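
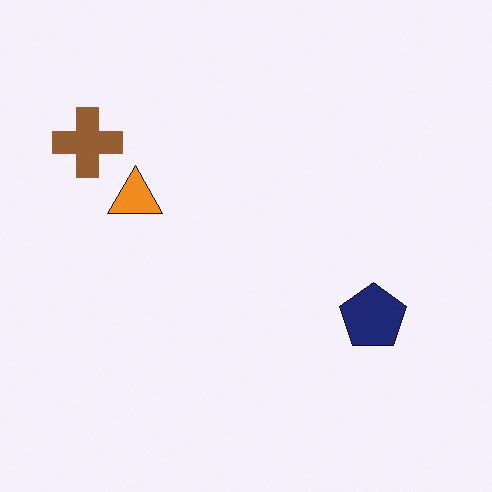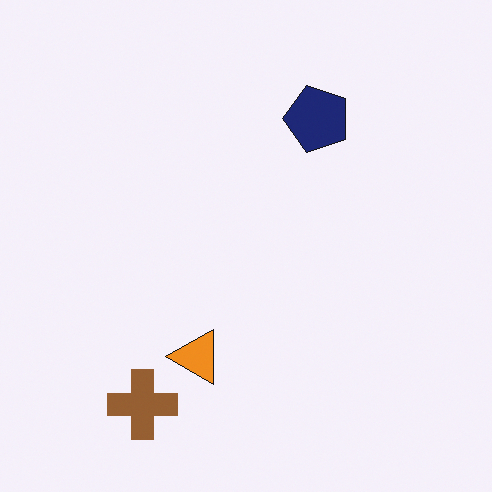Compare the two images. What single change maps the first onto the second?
The image was rotated 90° counter-clockwise.

The brown cross sits in the top-left of the first image and the bottom-left of the second — consistent with a whole-image 90° counter-clockwise rotation.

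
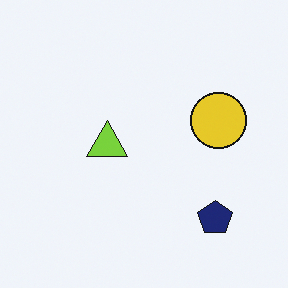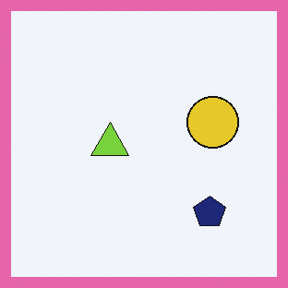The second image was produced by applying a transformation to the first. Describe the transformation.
The second image is the first framed with a pink border.

A solid pink frame runs around the edge of the second image, with the content slightly shrunk inside it.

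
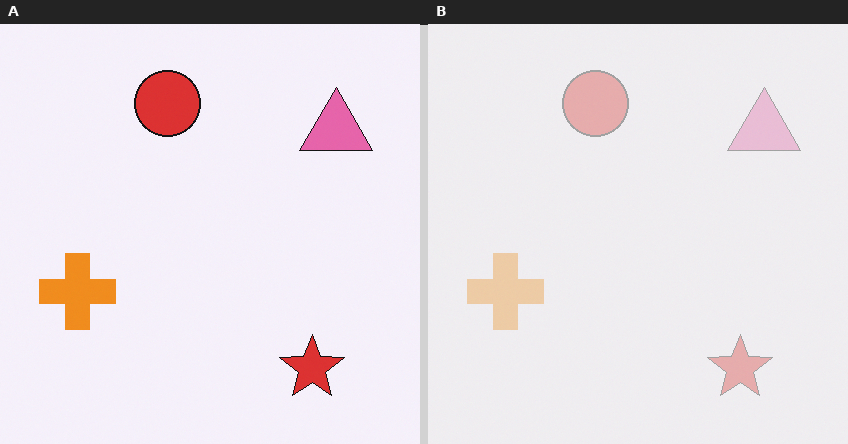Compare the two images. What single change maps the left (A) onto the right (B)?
The right (B) image is the left (A) washed out (contrast reduced).

Tones are pushed toward mid-grey across the whole image — a global contrast change.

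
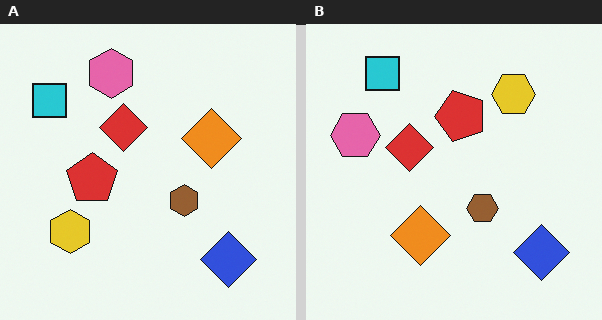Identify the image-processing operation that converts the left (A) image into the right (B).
Transposed (reflected across the top-left ↔ bottom-right diagonal).

Shapes have swapped their row and column positions — what was in the top-right is now in the bottom-left — a diagonal reflection.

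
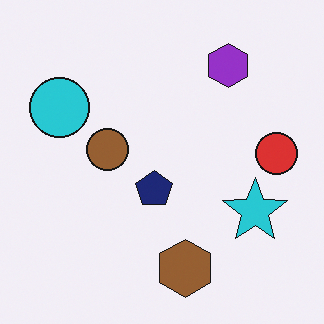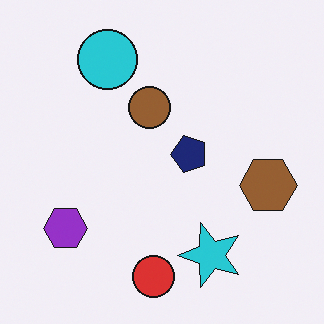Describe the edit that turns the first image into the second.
It was transposed (reflected across the top-left ↔ bottom-right diagonal).

Shapes have swapped their row and column positions — what was in the top-right is now in the bottom-left — a diagonal reflection.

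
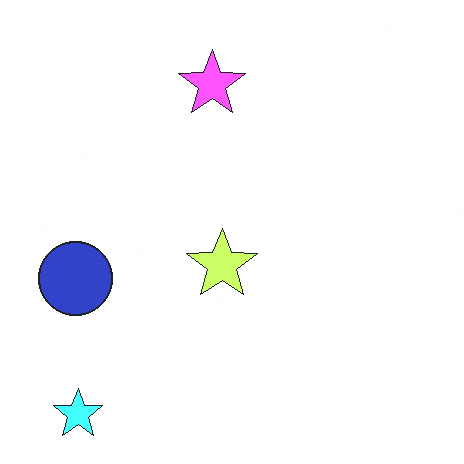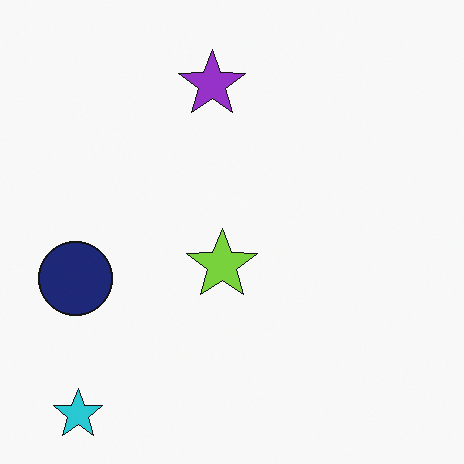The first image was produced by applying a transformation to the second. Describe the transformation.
The first image is the second substantially brightened.

Every pixel — background and shapes alike — is uniformly brightened.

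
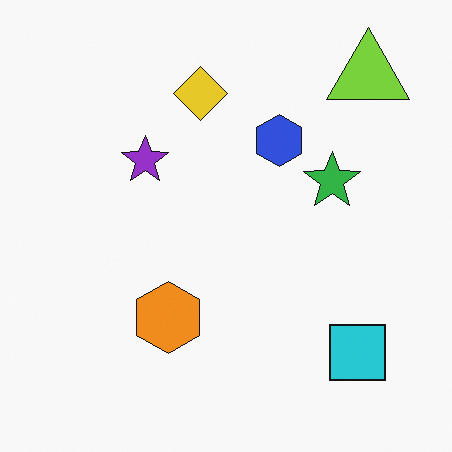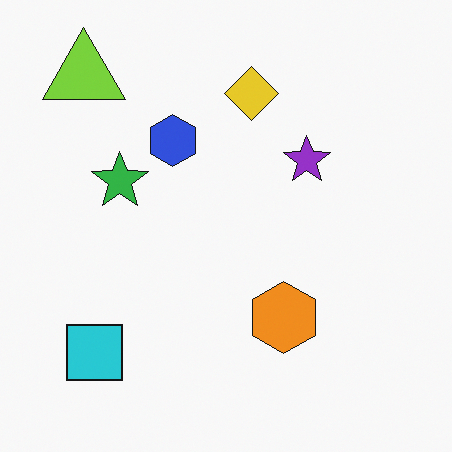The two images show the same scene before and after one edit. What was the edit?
This is the original image flipped horizontally (left ↔ right).

The lime triangle is in the top-right of the first image and the top-left of the second — shapes on opposite sides of the vertical midline have swapped in a mirror flip.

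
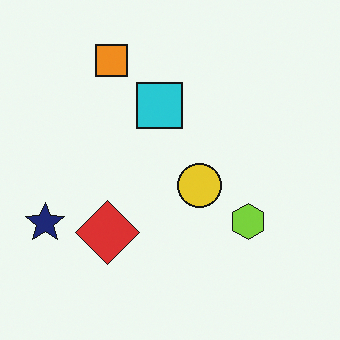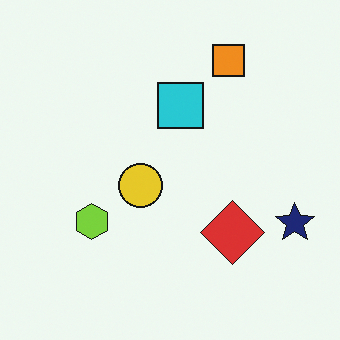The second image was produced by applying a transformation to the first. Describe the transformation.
The second image is the first flipped horizontally (left ↔ right).

The navy star is in the left of the first image and the right of the second — shapes on opposite sides of the vertical midline have swapped in a mirror flip.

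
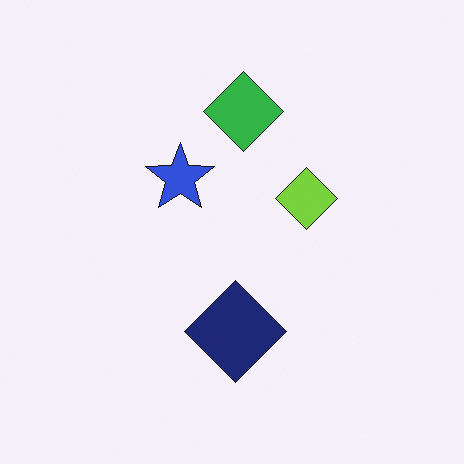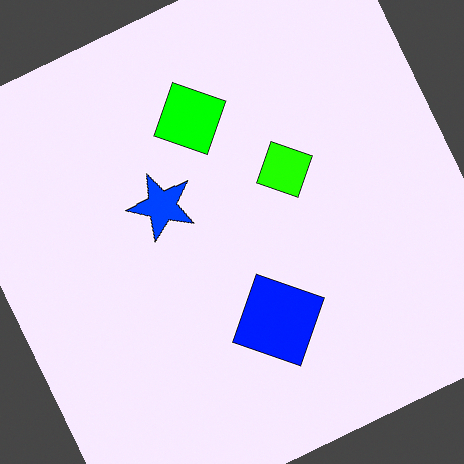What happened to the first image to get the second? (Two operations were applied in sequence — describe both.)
The image was heavily oversaturated, then rotated counter-clockwise by a clearly visible amount.

All colors are more vivid — a global saturation change. Every shape is tilted by the same angle and the image corners show triangular fill wedges — a whole-image rotation by a non-right angle.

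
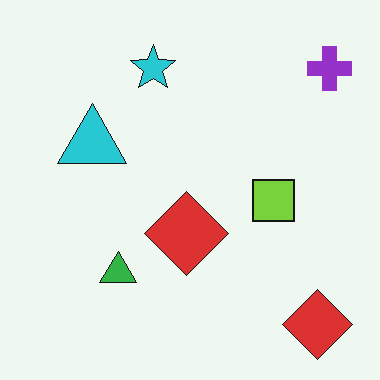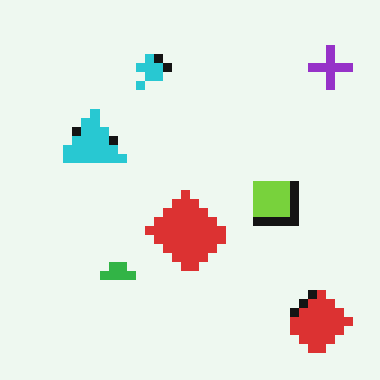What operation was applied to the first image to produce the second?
This is the original image heavily pixelated into large blocks.

Shapes are reduced to large square blocks; fine edges and outlines are lost — a downscale-then-upscale (mosaic) effect.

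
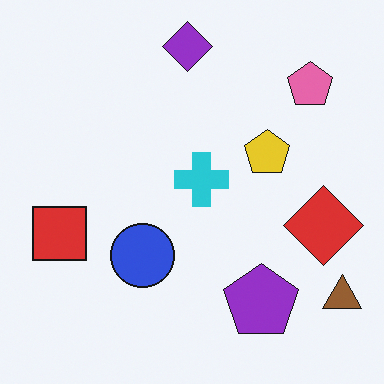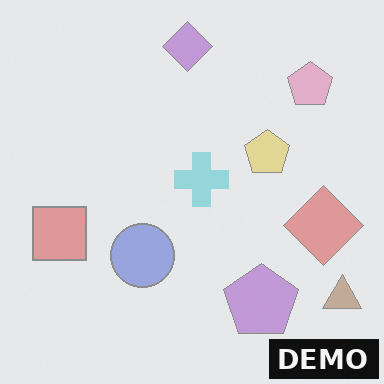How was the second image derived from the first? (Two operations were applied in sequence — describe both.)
The second image is the first washed out (contrast reduced), then watermarked with the text "DEMO" in the lower-right corner.

Tones are pushed toward mid-grey across the whole image — a global contrast change. A dark label reading "DEMO" appears in the lower-right corner.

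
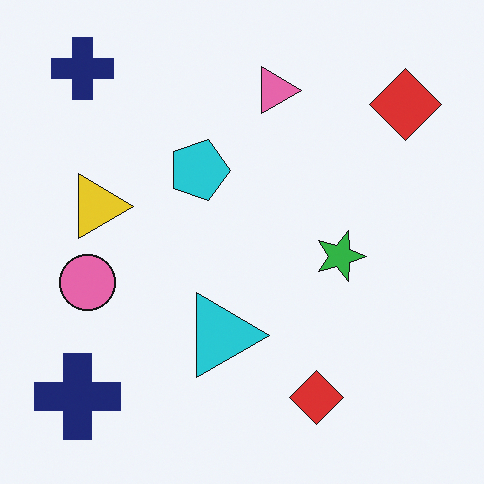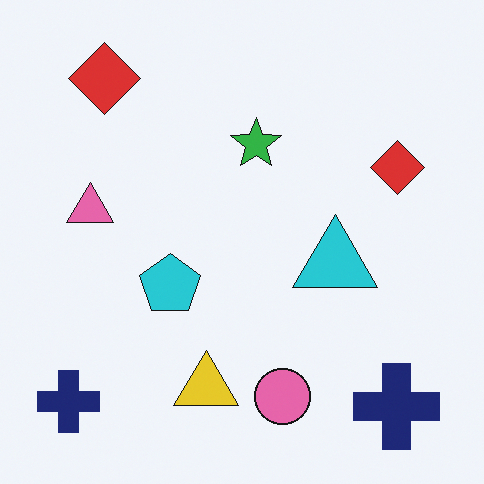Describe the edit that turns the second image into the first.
The image was rotated 90° clockwise.

The pink circle sits in the bottom of the second image and the left of the first — consistent with a whole-image 90° clockwise rotation.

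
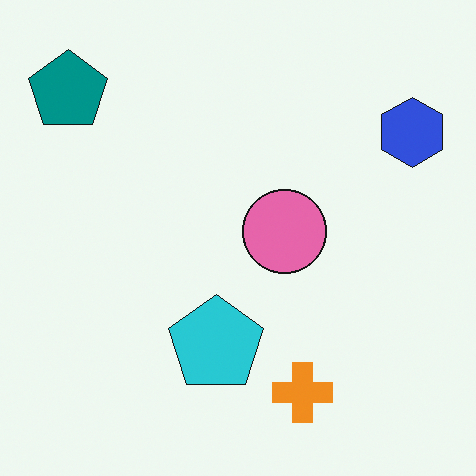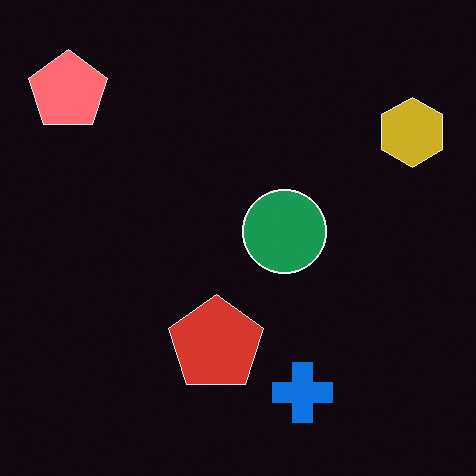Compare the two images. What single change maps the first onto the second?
The second image is the first color-inverted (negative).

The light background has become dark and every shape's color is its complement — a photographic negative.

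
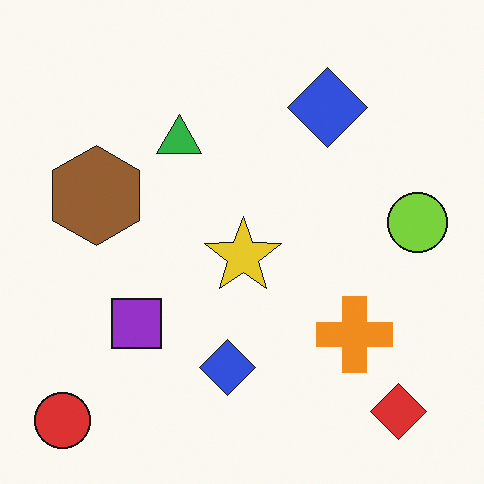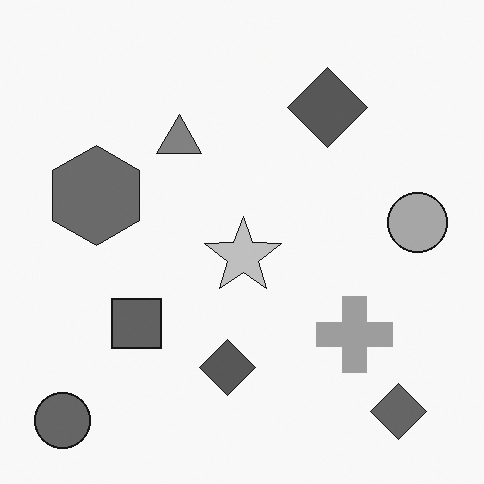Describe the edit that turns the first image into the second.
The second image is the first converted to grayscale.

All color is removed — every shape is now a shade of grey.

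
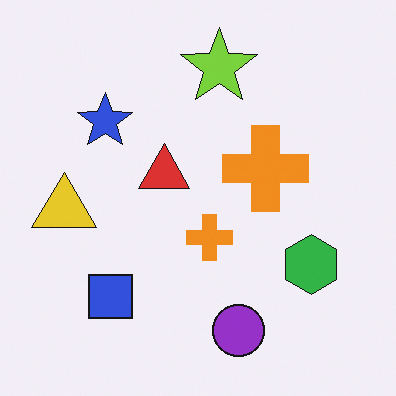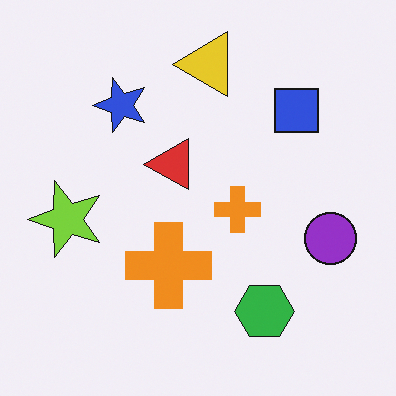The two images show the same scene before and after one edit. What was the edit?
The image was transposed (reflected across the top-left ↔ bottom-right diagonal).

Shapes have swapped their row and column positions — what was in the top-right is now in the bottom-left — a diagonal reflection.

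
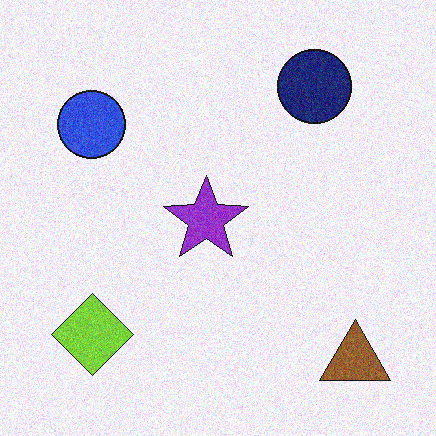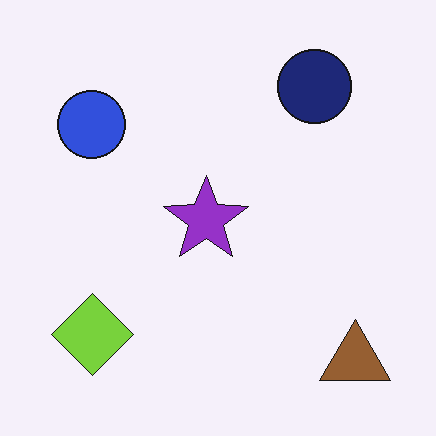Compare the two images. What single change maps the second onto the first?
The image was degraded with moderate additive noise.

Random speckle covers the whole image, including the flat background.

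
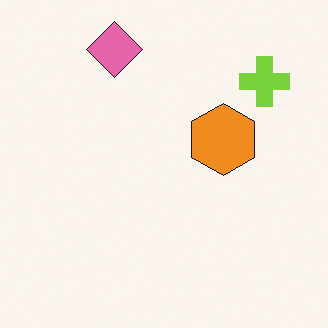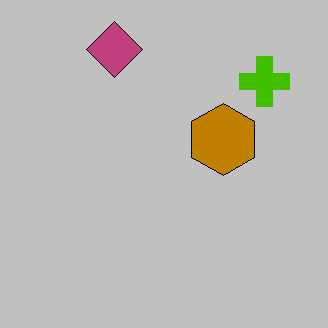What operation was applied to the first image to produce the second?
It was aggressively posterized.

Each flat color has snapped to a coarser quantized level — most visibly, the near-white background has dropped to a flat grey.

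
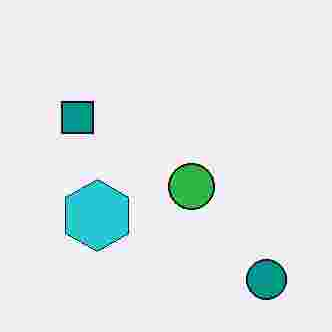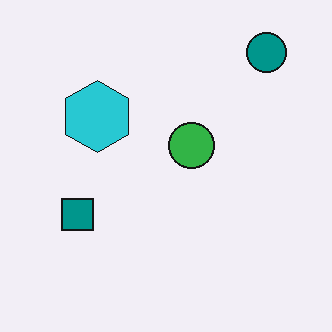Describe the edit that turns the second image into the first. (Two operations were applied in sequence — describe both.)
This is the original image degraded with heavy JPEG compression, then flipped vertically (top ↔ bottom).

Blocky 8×8 compression artifacts appear around shape edges and the flat background shows ringing — characteristic JPEG degradation. The teal circle is in the top-right of the second image and the bottom-right of the first — shapes on opposite sides of the horizontal midline have swapped in a mirror flip.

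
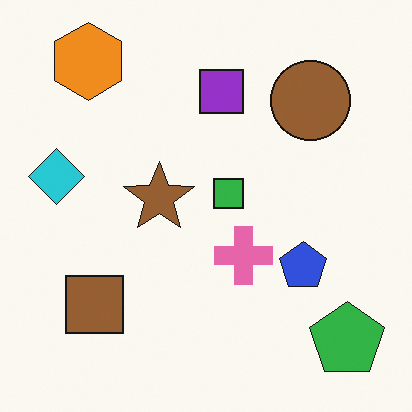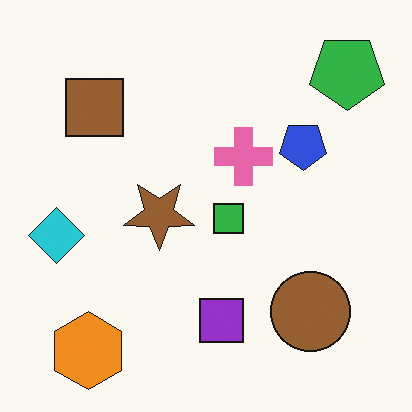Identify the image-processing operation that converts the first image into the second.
The second image is the first flipped vertically (top ↔ bottom).

The orange hexagon is in the top-left of the first image and the bottom-left of the second — shapes on opposite sides of the horizontal midline have swapped in a mirror flip.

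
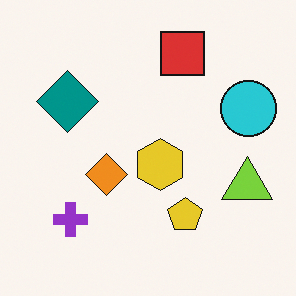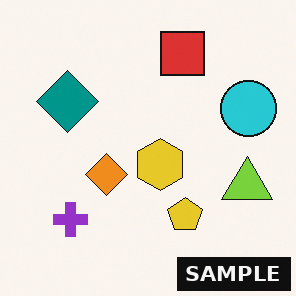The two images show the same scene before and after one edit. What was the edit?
This is the original image watermarked with the text "SAMPLE" in the lower-right corner.

A dark label reading "SAMPLE" appears in the lower-right corner.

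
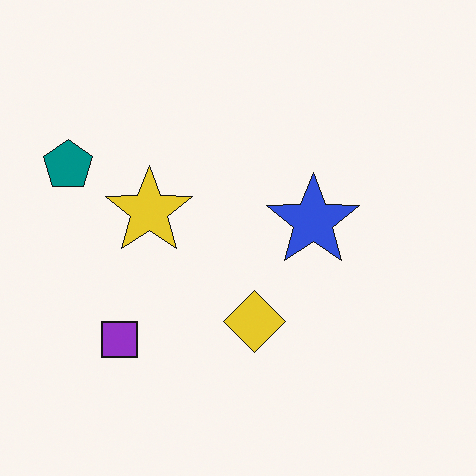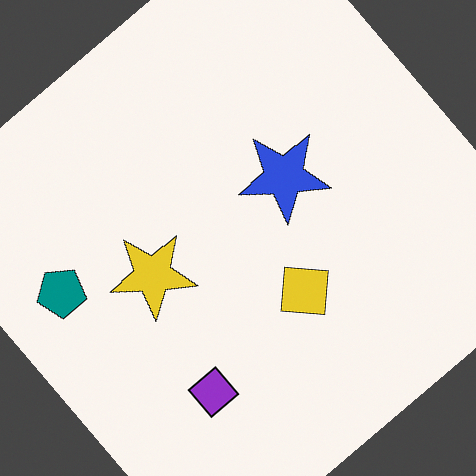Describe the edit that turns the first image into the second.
Rotated counter-clockwise by a large amount — several tens of degrees.

Every shape is tilted by the same angle and the image corners show triangular fill wedges — a whole-image rotation by a non-right angle.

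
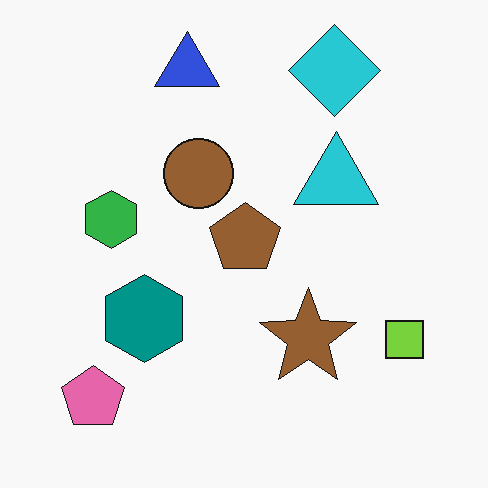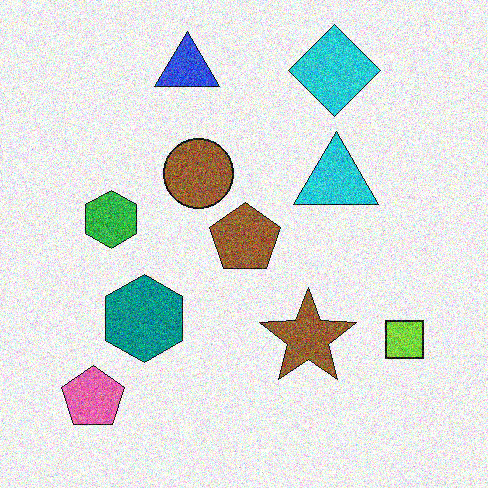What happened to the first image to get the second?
The image was degraded with strong gaussian noise.

Random speckle covers the whole image, including the flat background.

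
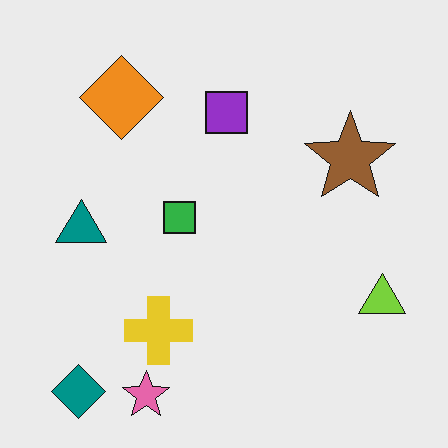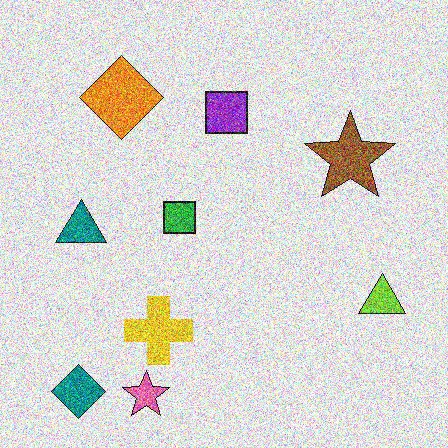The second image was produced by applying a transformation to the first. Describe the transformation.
It was degraded with a thick layer of grain.

Random speckle covers the whole image, including the flat background.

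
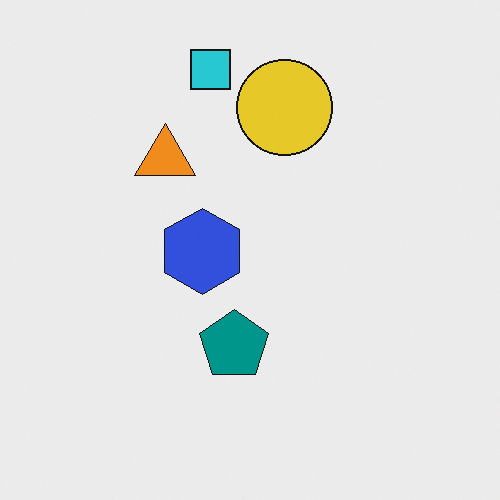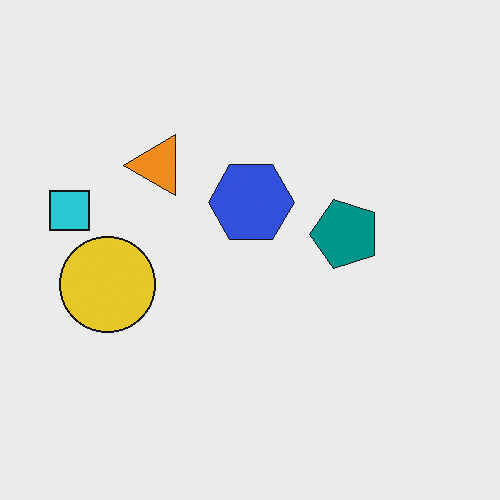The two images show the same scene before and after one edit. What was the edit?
The image was transposed (reflected across the top-left ↔ bottom-right diagonal).

Shapes have swapped their row and column positions — what was in the top-right is now in the bottom-left — a diagonal reflection.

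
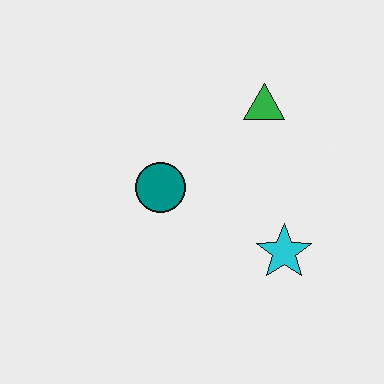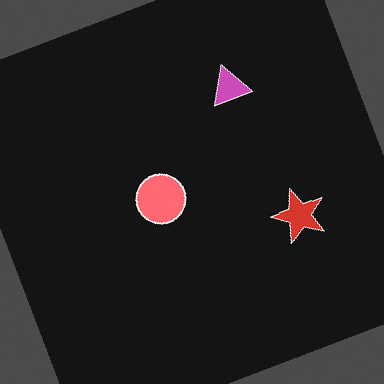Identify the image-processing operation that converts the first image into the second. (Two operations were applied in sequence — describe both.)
The second image is the first rotated counter-clockwise by a clearly visible amount, then color-inverted (negative).

Every shape is tilted by the same angle and the image corners show triangular fill wedges — a whole-image rotation by a non-right angle. The light background has become dark and every shape's color is its complement — a photographic negative.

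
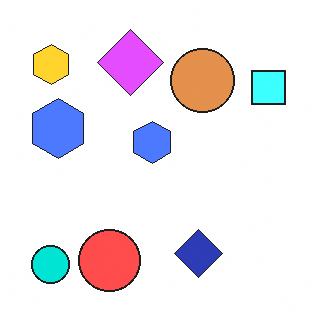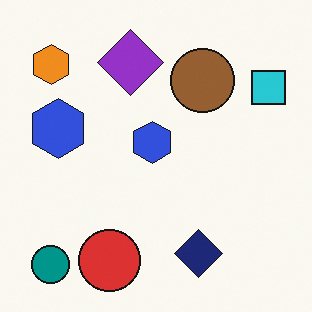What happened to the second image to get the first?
The first image is the second brightened a lot.

Every pixel — background and shapes alike — is uniformly brightened.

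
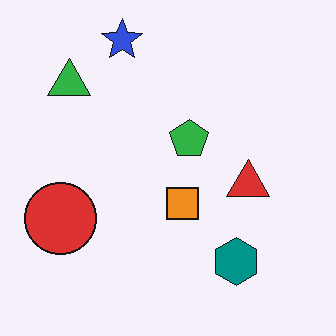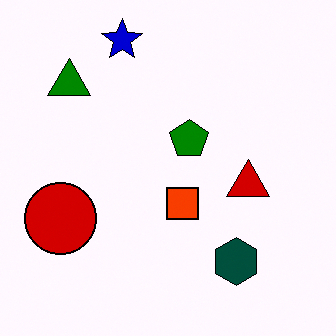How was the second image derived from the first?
This is the original image given much higher contrast.

Tones are pushed away from mid-grey across the whole image — a global contrast change.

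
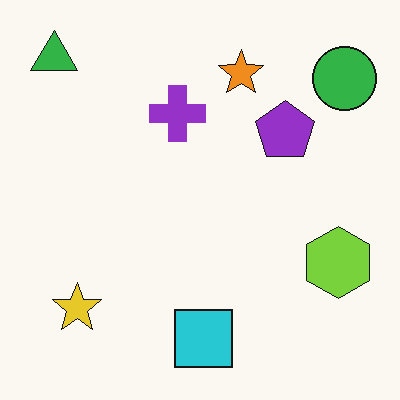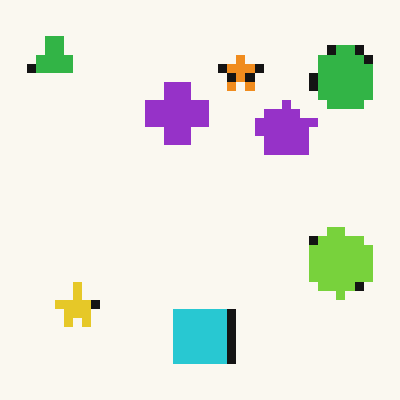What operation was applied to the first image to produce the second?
The image was coarsely pixelated.

Shapes are reduced to large square blocks; fine edges and outlines are lost — a downscale-then-upscale (mosaic) effect.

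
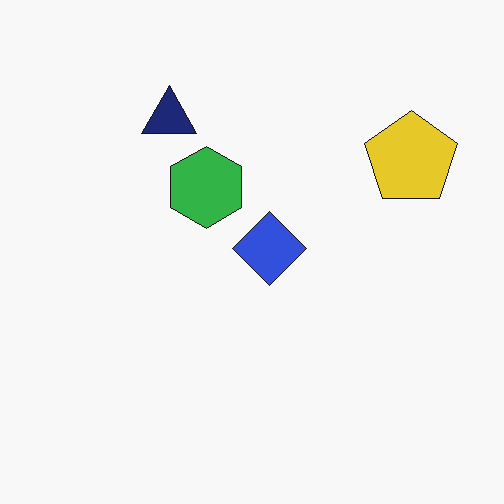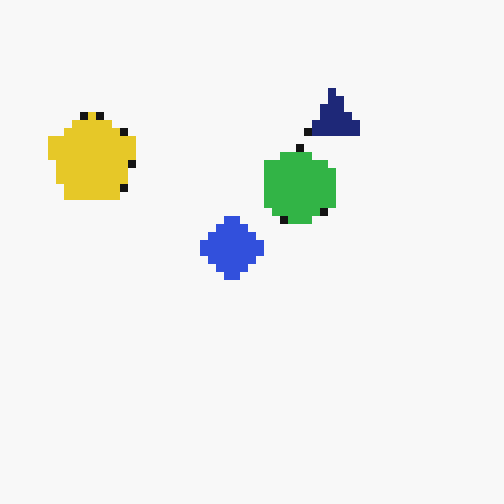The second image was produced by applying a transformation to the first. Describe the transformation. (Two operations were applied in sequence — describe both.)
It was flipped horizontally (left ↔ right), then pixelated into visible square blocks.

The yellow pentagon is in the top-right of the first image and the top-left of the second — shapes on opposite sides of the vertical midline have swapped in a mirror flip. Shapes are reduced to large square blocks; fine edges and outlines are lost — a downscale-then-upscale (mosaic) effect.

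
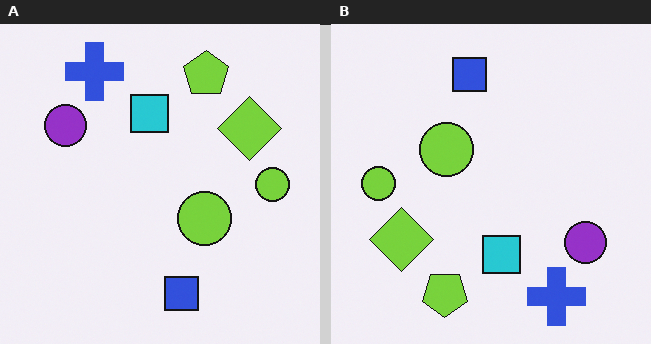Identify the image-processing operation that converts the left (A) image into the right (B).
The right (B) image is the left (A) rotated 180°.

The blue cross sits in the top-left of the left (A) image and the bottom-right of the right (B) — consistent with a whole-image 180° rotation.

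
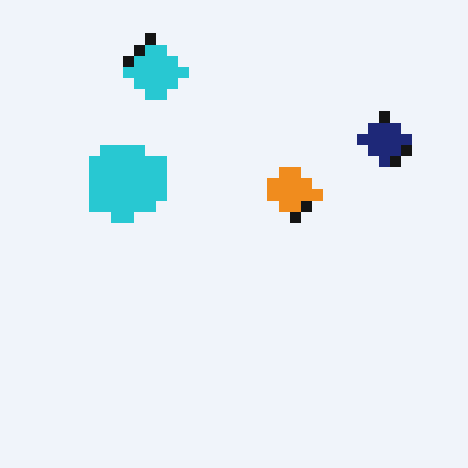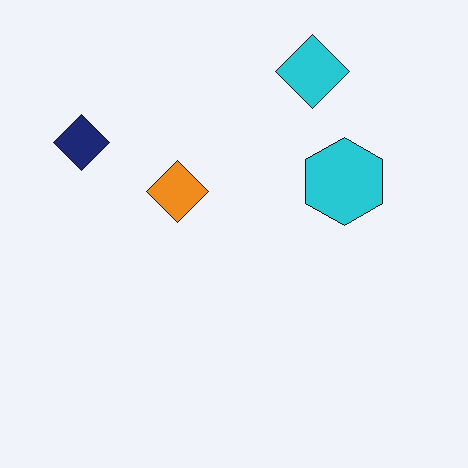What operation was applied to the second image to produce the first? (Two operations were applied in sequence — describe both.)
The first image is the second flipped horizontally (left ↔ right), then heavily pixelated into large blocks.

The navy diamond is in the top-left of the second image and the top-right of the first — shapes on opposite sides of the vertical midline have swapped in a mirror flip. Shapes are reduced to large square blocks; fine edges and outlines are lost — a downscale-then-upscale (mosaic) effect.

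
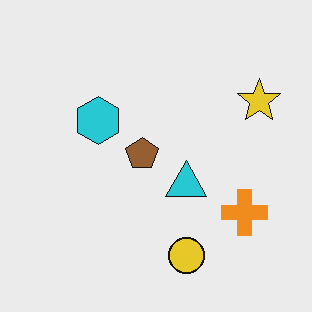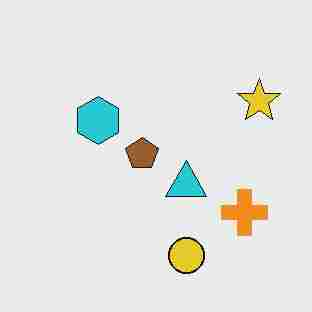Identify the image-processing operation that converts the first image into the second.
The image was degraded with heavy JPEG compression.

Blocky 8×8 compression artifacts appear around shape edges and the flat background shows ringing — characteristic JPEG degradation.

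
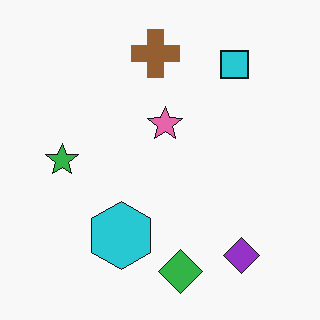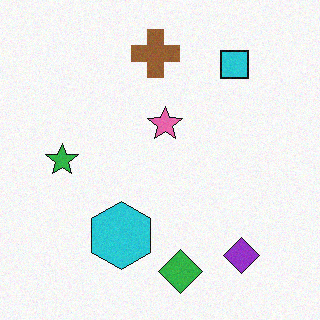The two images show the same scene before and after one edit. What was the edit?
Degraded with subtle gaussian noise.

Random speckle covers the whole image, including the flat background.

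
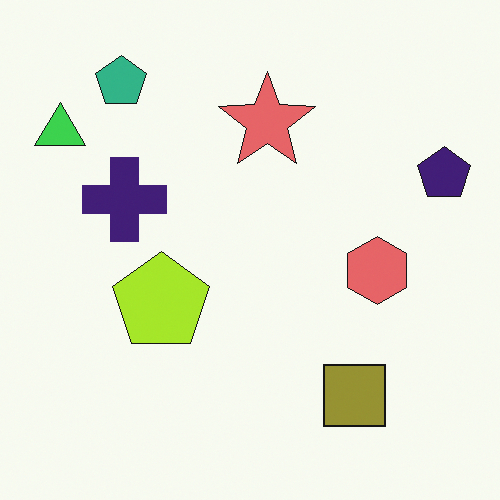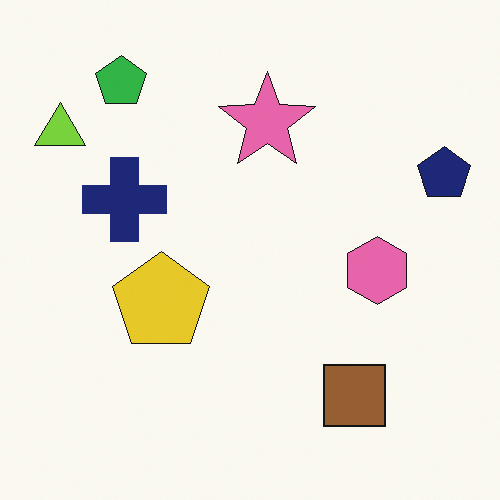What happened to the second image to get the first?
This is the original image hue-shifted slightly.

Every shape's color has rotated by the same amount around the hue wheel — a uniform hue shift.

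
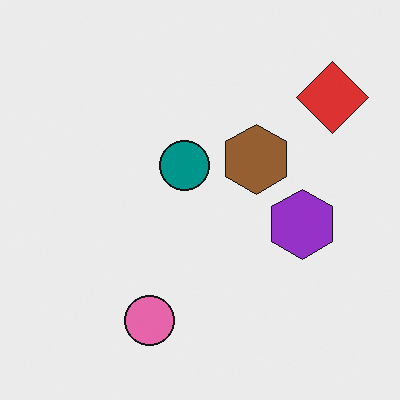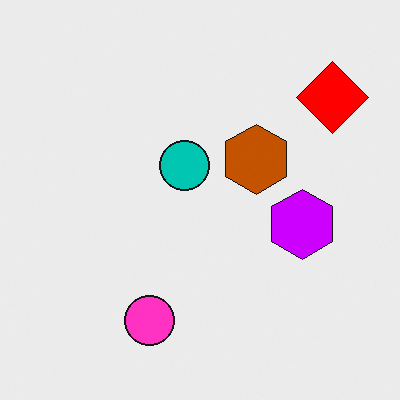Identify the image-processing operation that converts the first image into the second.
This is the original image made much more vivid (saturation change).

All colors are more vivid — a global saturation change.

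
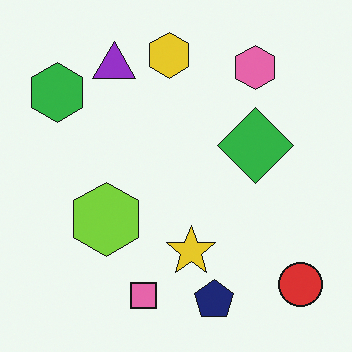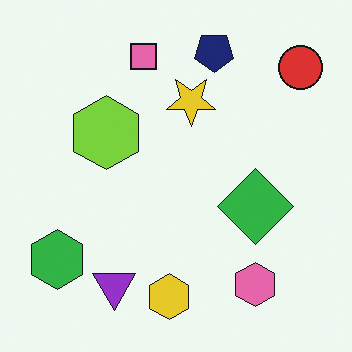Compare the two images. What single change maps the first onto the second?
It was flipped vertically (top ↔ bottom).

The navy pentagon is in the bottom of the first image and the top of the second — shapes on opposite sides of the horizontal midline have swapped in a mirror flip.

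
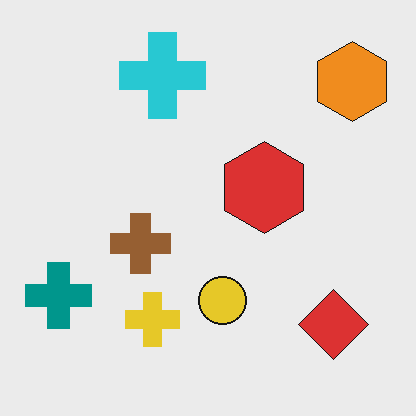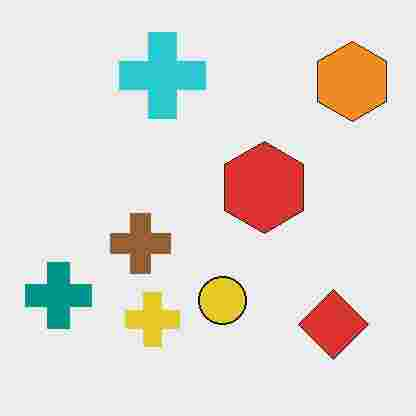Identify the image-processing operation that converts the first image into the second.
The second image is the first heavily JPEG-compressed with obvious blocking artifacts.

Blocky 8×8 compression artifacts appear around shape edges and the flat background shows ringing — characteristic JPEG degradation.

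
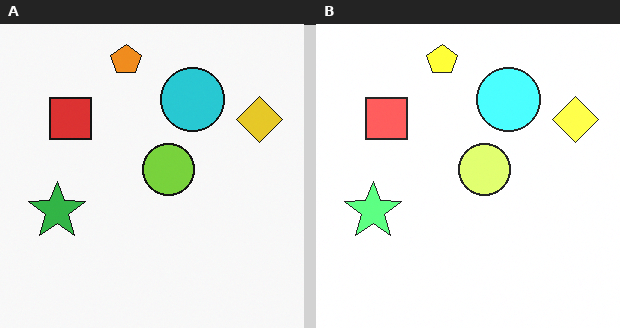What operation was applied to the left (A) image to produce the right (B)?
Brightened a lot.

Every pixel — background and shapes alike — is uniformly brightened.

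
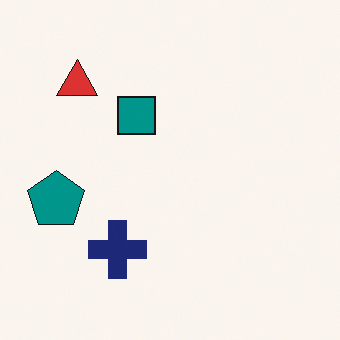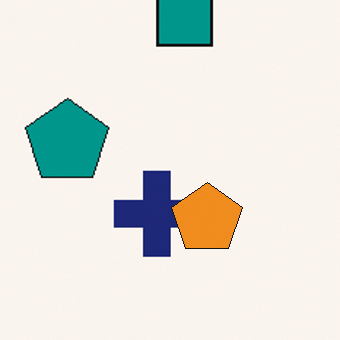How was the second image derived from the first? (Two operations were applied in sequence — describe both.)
This is the original image cropped slightly and scaled back up, then overlaid with an additional orange pentagon.

The visible shapes are larger and the field of view is narrower; shapes near the original edges may be partly or wholly outside the frame — a crop-and-rescale. An orange pentagon appears in the second image that is absent from the first.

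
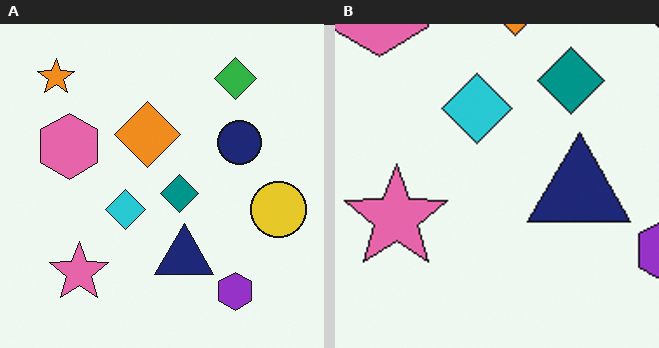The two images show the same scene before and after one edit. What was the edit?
It was cropped to a noticeably smaller region and rescaled.

The visible shapes are larger and the field of view is narrower; shapes near the original edges may be partly or wholly outside the frame — a crop-and-rescale.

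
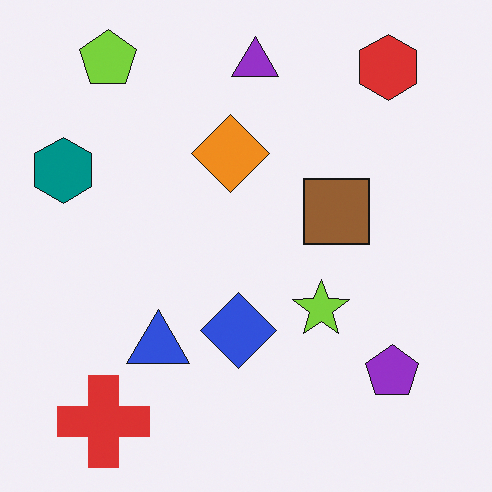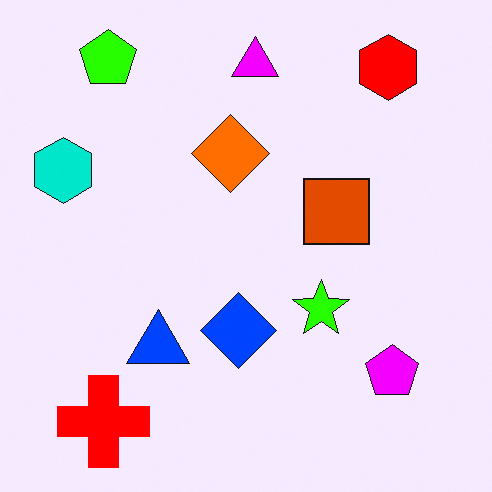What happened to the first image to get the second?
This is the original image heavily oversaturated.

All colors are more vivid — a global saturation change.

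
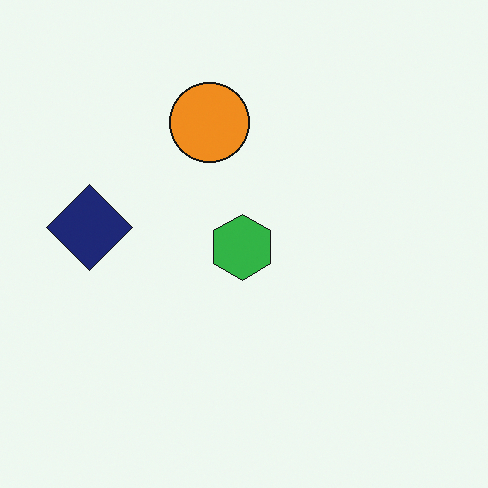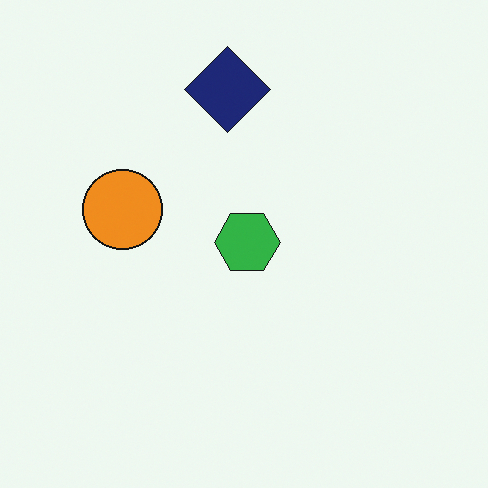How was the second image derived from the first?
This is the original image transposed (reflected across the top-left ↔ bottom-right diagonal).

Shapes have swapped their row and column positions — what was in the top-right is now in the bottom-left — a diagonal reflection.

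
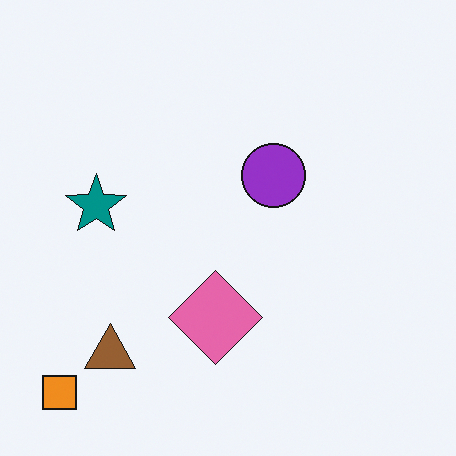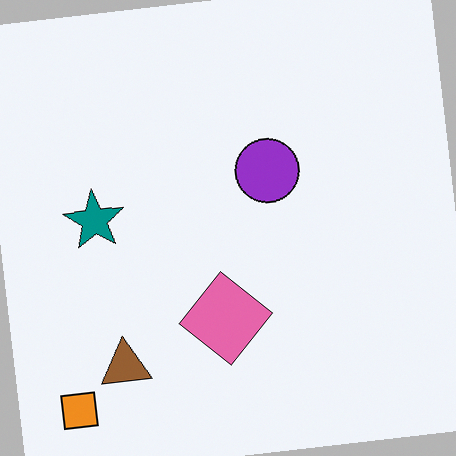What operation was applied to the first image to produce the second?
The second image is the first rotated counter-clockwise by a few degrees.

Every shape is tilted by the same angle and the image corners show triangular fill wedges — a whole-image rotation by a non-right angle.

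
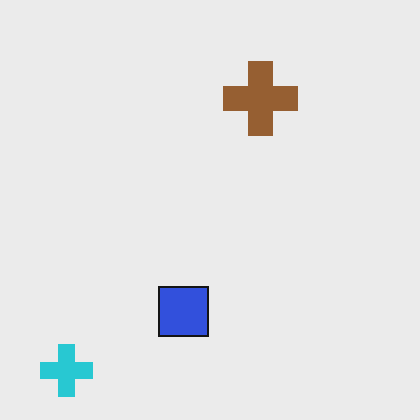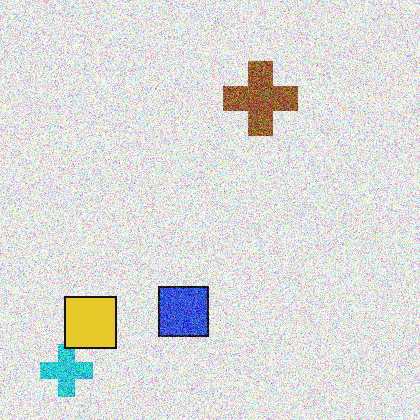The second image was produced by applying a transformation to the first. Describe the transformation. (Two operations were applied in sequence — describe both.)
This is the original image degraded with a thick layer of grain, then overlaid with an additional yellow square.

Random speckle covers the whole image, including the flat background. A yellow square appears in the second image that is absent from the first.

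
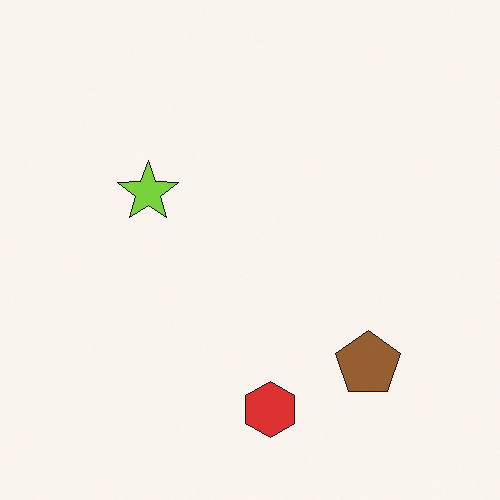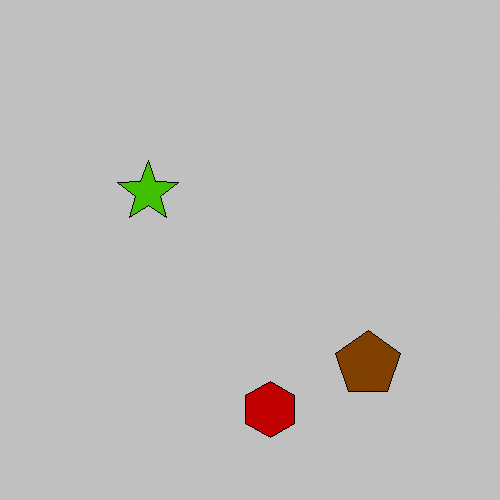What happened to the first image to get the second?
This is the original image heavily posterized to just a handful of flat colors.

Each flat color has snapped to a coarser quantized level — most visibly, the near-white background has dropped to a flat grey.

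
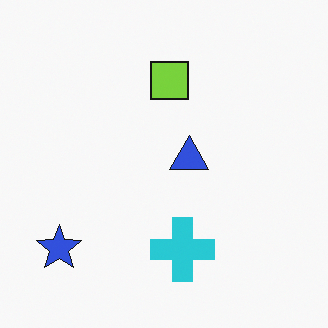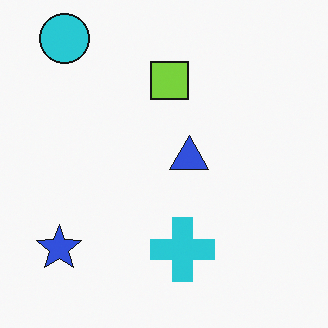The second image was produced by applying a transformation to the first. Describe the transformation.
This is the original image overlaid with an additional cyan circle.

A cyan circle appears in the second image that is absent from the first.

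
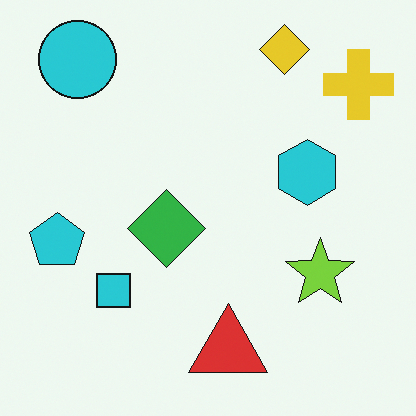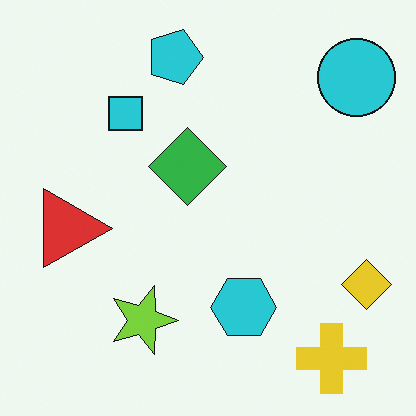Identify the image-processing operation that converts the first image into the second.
The transformation is: rotated 90° clockwise.

The cyan circle sits in the top-left of the first image and the top-right of the second — consistent with a whole-image 90° clockwise rotation.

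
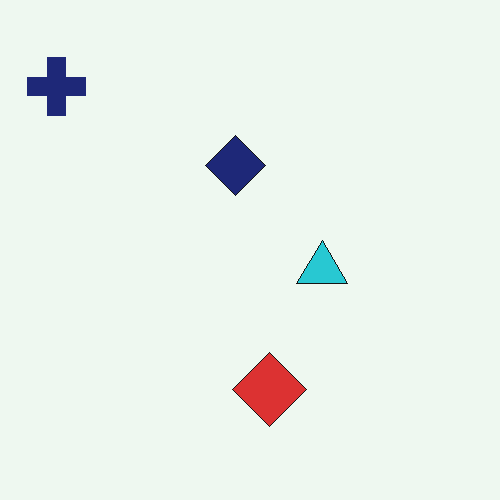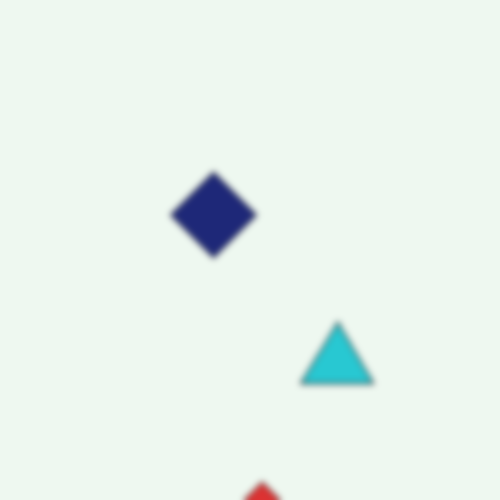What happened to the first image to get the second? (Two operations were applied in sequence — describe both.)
The second image is the first cropped to a modestly smaller region and rescaled, then noticeably gaussian-blurred.

The visible shapes are larger and the field of view is narrower; shapes near the original edges may be partly or wholly outside the frame — a crop-and-rescale. Shape edges and outlines are uniformly softened across the whole image.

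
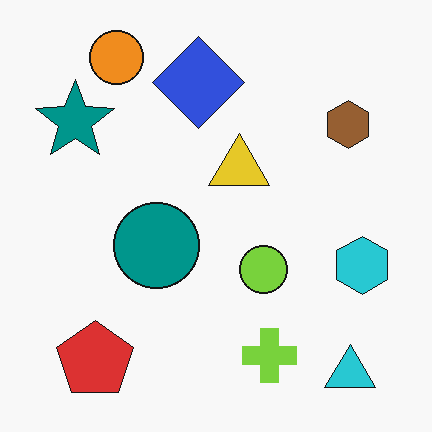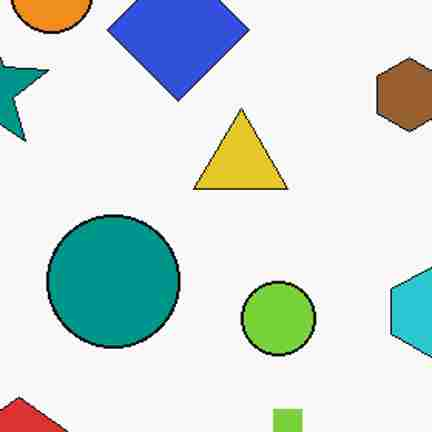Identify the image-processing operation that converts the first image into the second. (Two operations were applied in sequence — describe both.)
The transformation is: cropped to a modestly smaller region and rescaled, then degraded with heavy JPEG compression.

The visible shapes are larger and the field of view is narrower; shapes near the original edges may be partly or wholly outside the frame — a crop-and-rescale. Blocky 8×8 compression artifacts appear around shape edges and the flat background shows ringing — characteristic JPEG degradation.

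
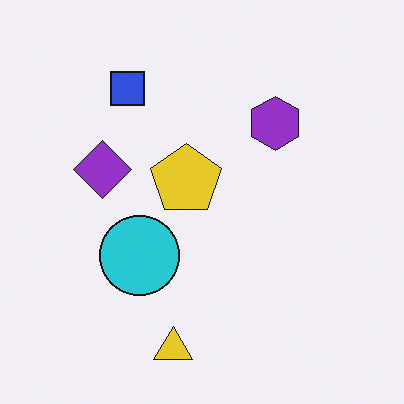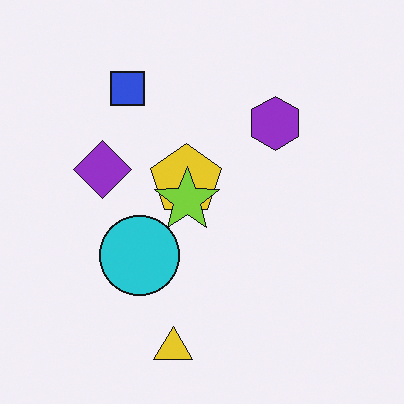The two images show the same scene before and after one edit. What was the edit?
The image was overlaid with an additional lime star.

A lime star appears in the second image that is absent from the first.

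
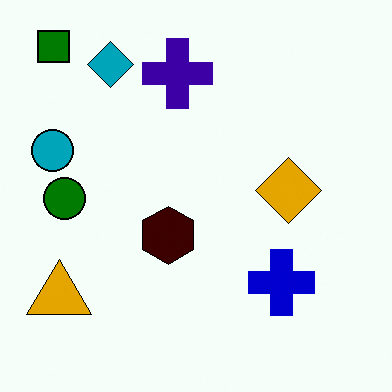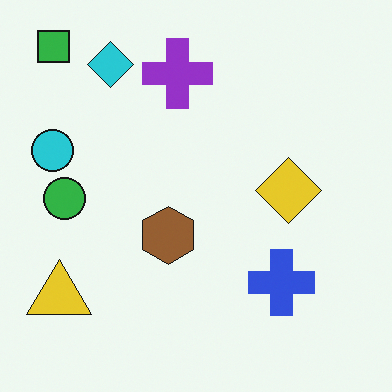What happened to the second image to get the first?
Given much higher contrast.

Tones are pushed away from mid-grey across the whole image — a global contrast change.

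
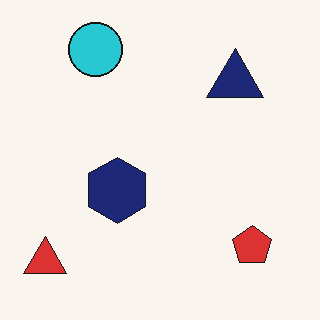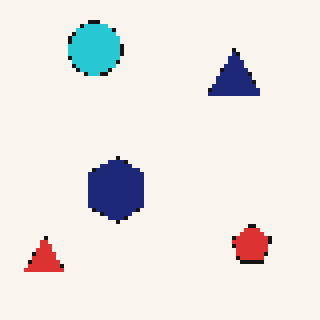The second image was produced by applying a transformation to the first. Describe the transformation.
The image was mildly pixelated.

Shapes are reduced to large square blocks; fine edges and outlines are lost — a downscale-then-upscale (mosaic) effect.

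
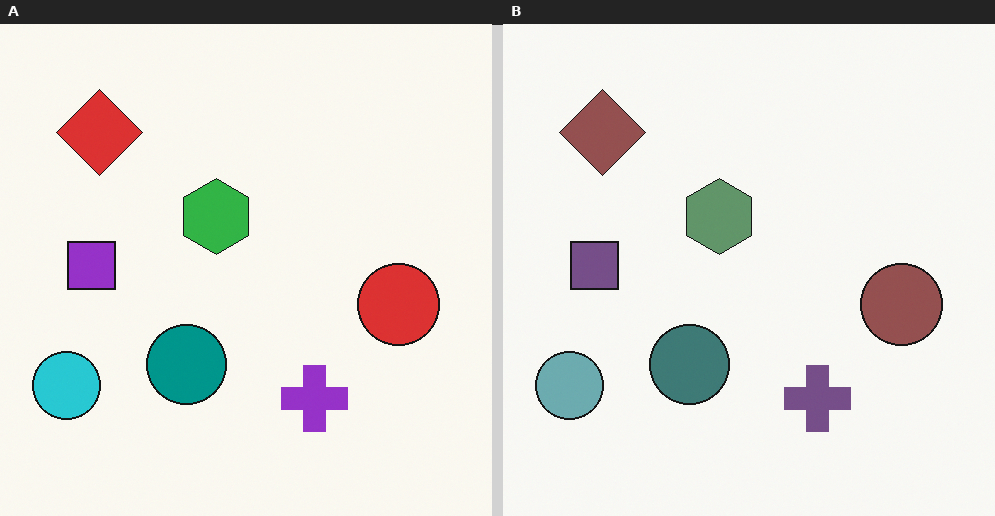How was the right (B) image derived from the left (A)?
This is the original image made much more muted (saturation change).

All colors are more muted and greyish — a global saturation change.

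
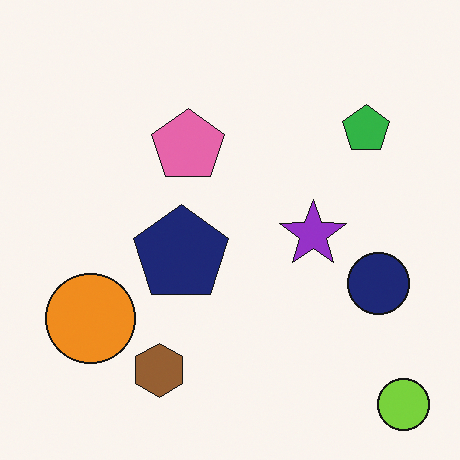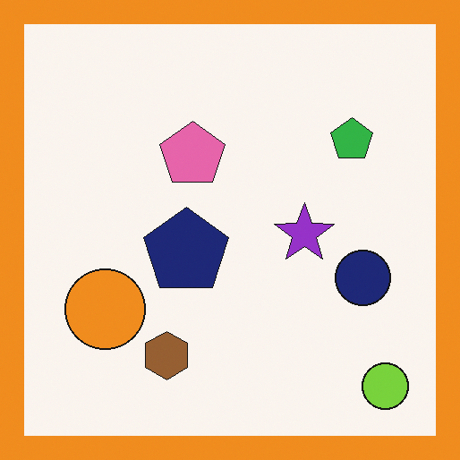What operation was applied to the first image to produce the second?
This is the original image framed with a orange border.

A solid orange frame runs around the edge of the second image, with the content slightly shrunk inside it.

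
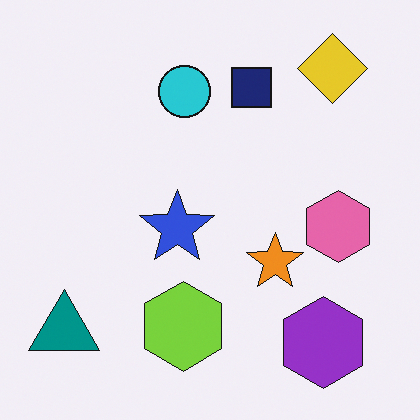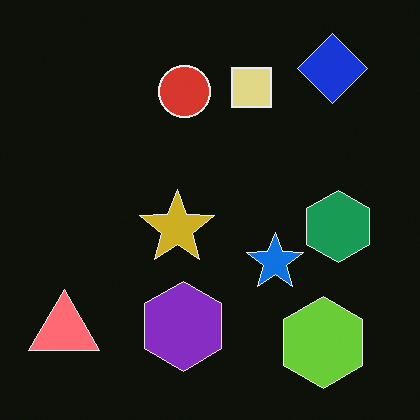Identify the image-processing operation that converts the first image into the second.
This is the original image color-inverted (negative).

The light background has become dark and every shape's color is its complement — a photographic negative.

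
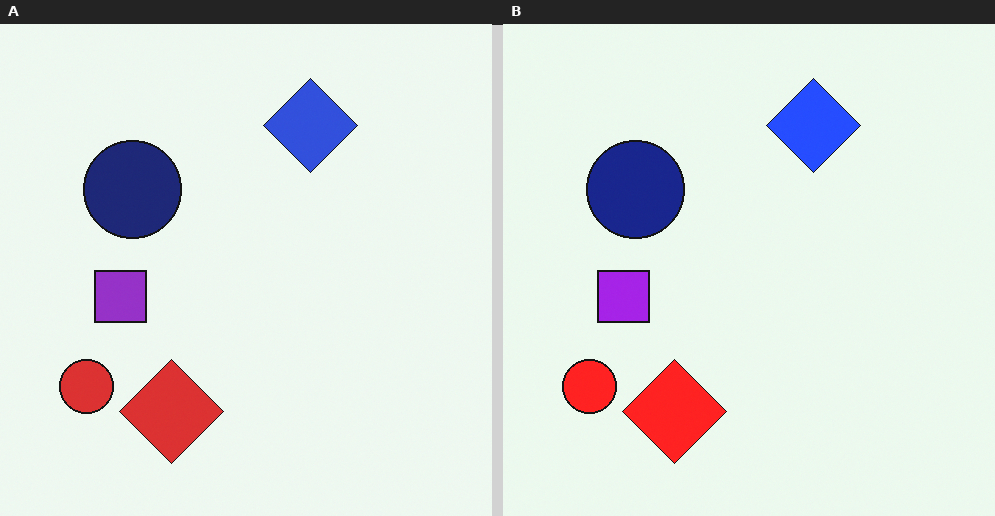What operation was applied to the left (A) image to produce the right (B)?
This is the original image slightly oversaturated.

All colors are more vivid — a global saturation change.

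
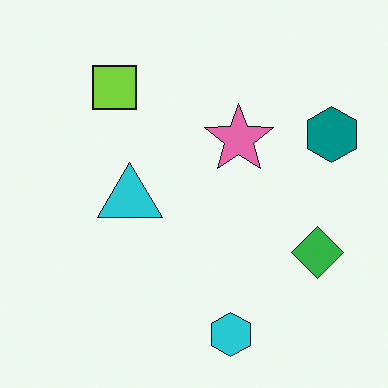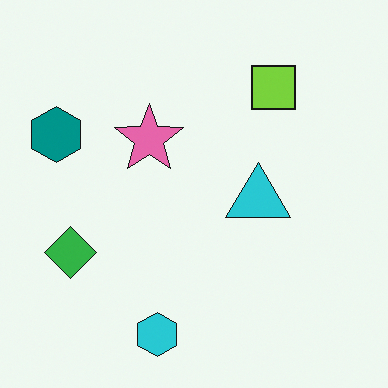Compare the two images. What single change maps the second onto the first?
The transformation is: flipped horizontally (left ↔ right).

The teal hexagon is in the left of the second image and the right of the first — shapes on opposite sides of the vertical midline have swapped in a mirror flip.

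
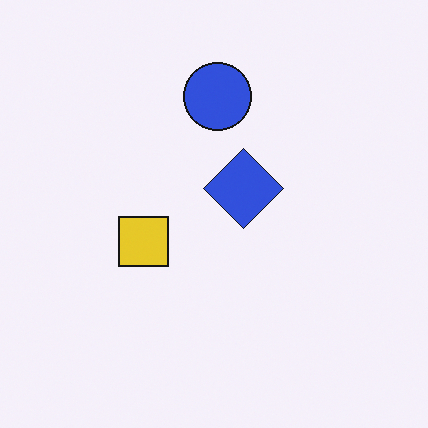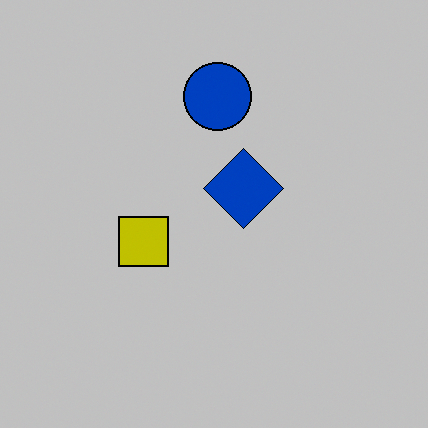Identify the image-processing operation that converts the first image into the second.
The second image is the first aggressively posterized.

Each flat color has snapped to a coarser quantized level — most visibly, the near-white background has dropped to a flat grey.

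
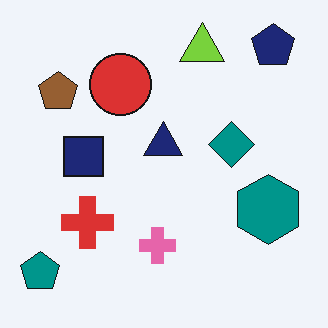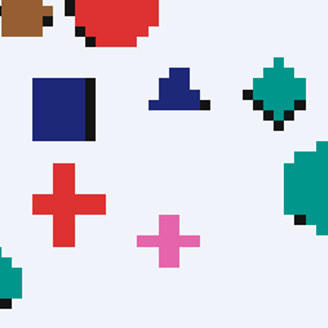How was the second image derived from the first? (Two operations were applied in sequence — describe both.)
The second image is the first moderately pixelated, then cropped slightly and scaled back up.

Shapes are reduced to large square blocks; fine edges and outlines are lost — a downscale-then-upscale (mosaic) effect. The visible shapes are larger and the field of view is narrower; shapes near the original edges may be partly or wholly outside the frame — a crop-and-rescale.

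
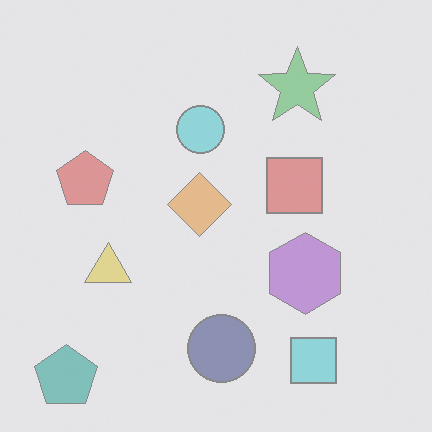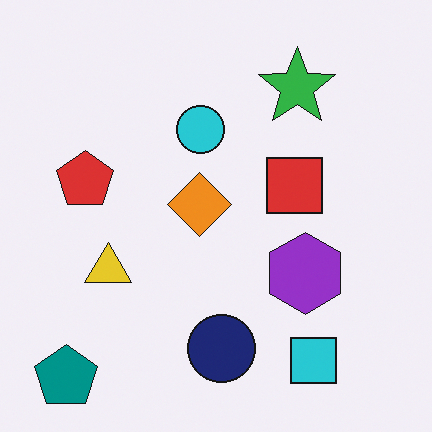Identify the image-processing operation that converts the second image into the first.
The first image is the second washed out (contrast reduced).

Tones are pushed toward mid-grey across the whole image — a global contrast change.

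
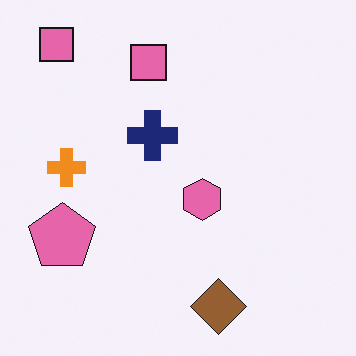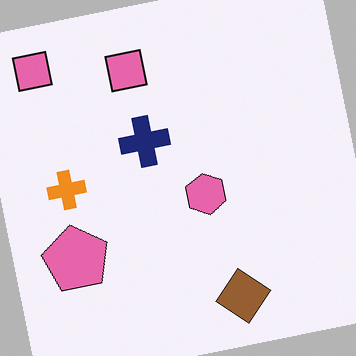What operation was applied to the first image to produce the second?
This is the original image rotated counter-clockwise by a slight angle.

Every shape is tilted by the same angle and the image corners show triangular fill wedges — a whole-image rotation by a non-right angle.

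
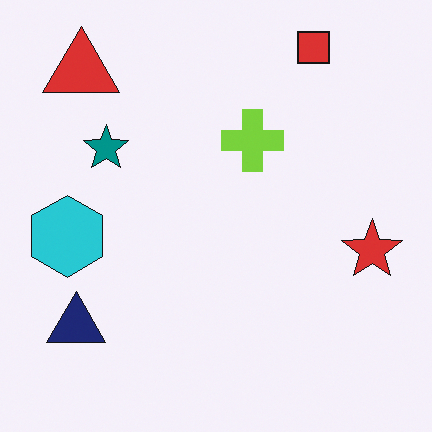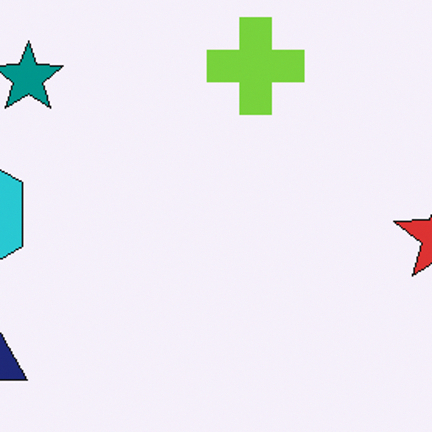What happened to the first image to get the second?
The second image is the first cropped slightly and scaled back up.

The visible shapes are larger and the field of view is narrower; shapes near the original edges may be partly or wholly outside the frame — a crop-and-rescale.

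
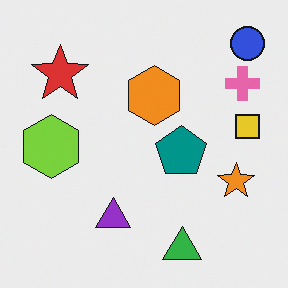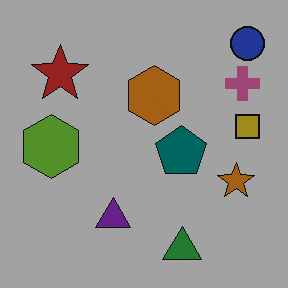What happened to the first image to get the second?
This is the original image noticeably darkened.

Every pixel — background and shapes alike — is uniformly darkened.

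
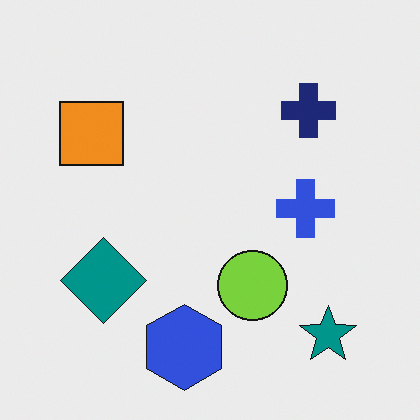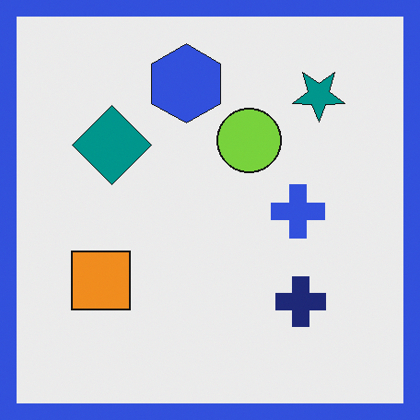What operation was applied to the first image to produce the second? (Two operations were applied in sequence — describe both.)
The transformation is: flipped vertically (top ↔ bottom), then framed with a blue border.

The blue hexagon is in the bottom of the first image and the top of the second — shapes on opposite sides of the horizontal midline have swapped in a mirror flip. A solid blue frame runs around the edge of the second image, with the content slightly shrunk inside it.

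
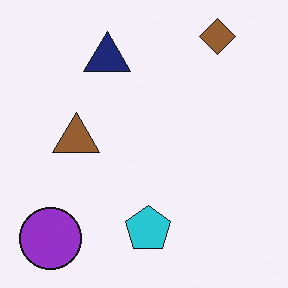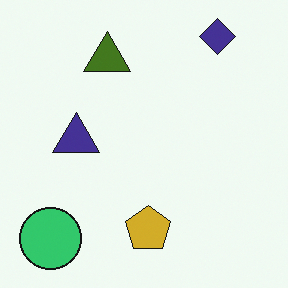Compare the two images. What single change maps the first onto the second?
The second image is the first hue-shifted through roughly half the color wheel.

Every shape's color has rotated by the same amount around the hue wheel — a uniform hue shift.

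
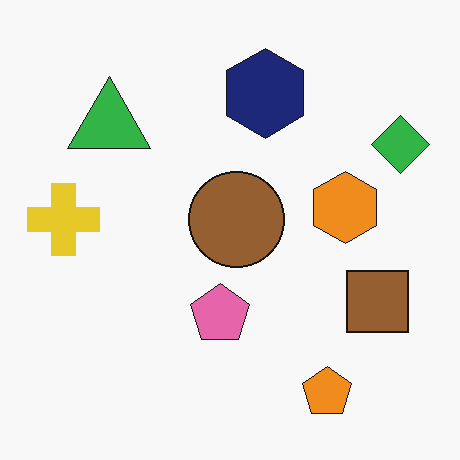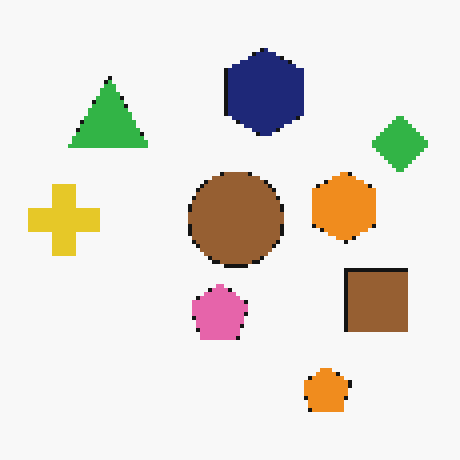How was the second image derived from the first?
This is the original image mildly pixelated.

Shapes are reduced to large square blocks; fine edges and outlines are lost — a downscale-then-upscale (mosaic) effect.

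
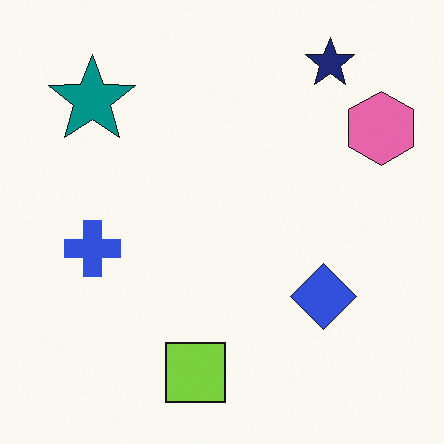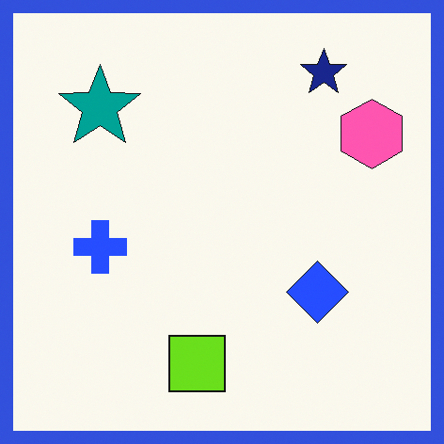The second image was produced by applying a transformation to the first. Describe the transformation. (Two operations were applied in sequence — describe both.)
The second image is the first slightly oversaturated, then framed with a blue border.

All colors are more vivid — a global saturation change. A solid blue frame runs around the edge of the second image, with the content slightly shrunk inside it.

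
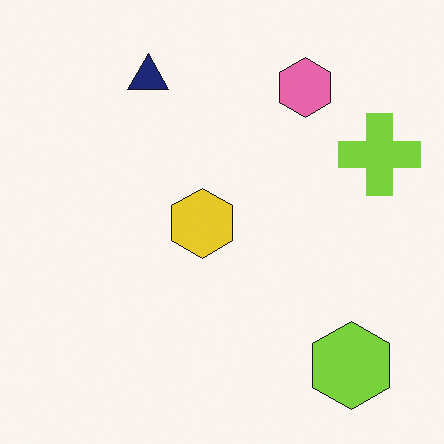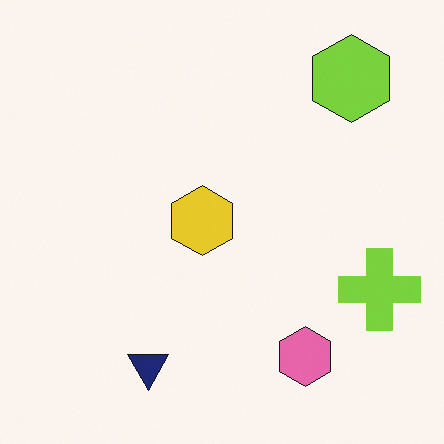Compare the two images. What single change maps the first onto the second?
The transformation is: flipped vertically (top ↔ bottom).

The navy triangle is in the top of the first image and the bottom of the second — shapes on opposite sides of the horizontal midline have swapped in a mirror flip.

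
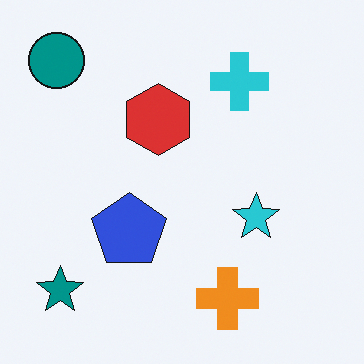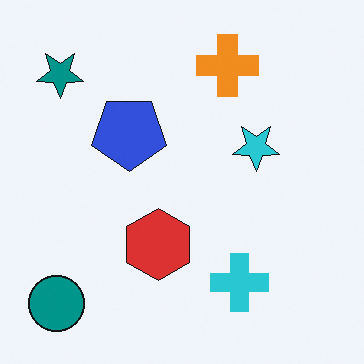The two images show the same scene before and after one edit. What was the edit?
Flipped vertically (top ↔ bottom).

The teal circle is in the top-left of the first image and the bottom-left of the second — shapes on opposite sides of the horizontal midline have swapped in a mirror flip.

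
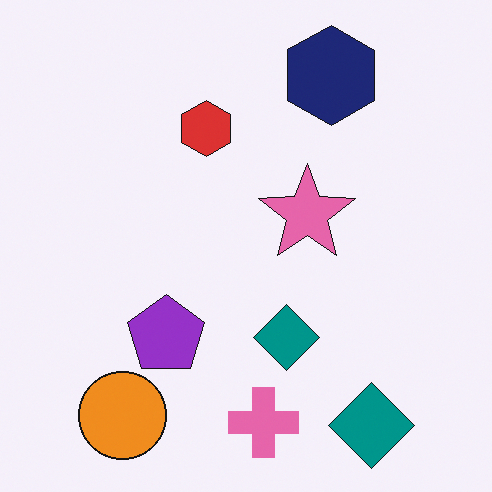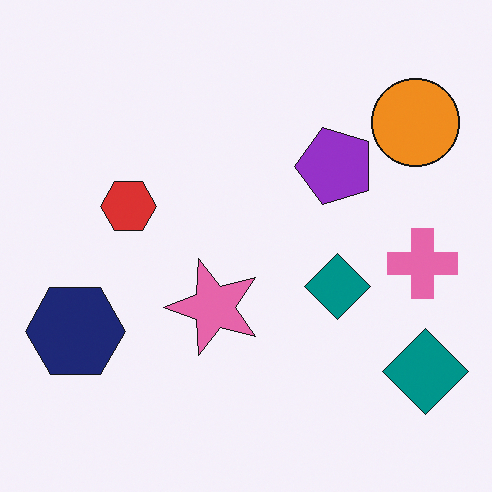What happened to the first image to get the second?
Transposed (reflected across the top-left ↔ bottom-right diagonal).

Shapes have swapped their row and column positions — what was in the top-right is now in the bottom-left — a diagonal reflection.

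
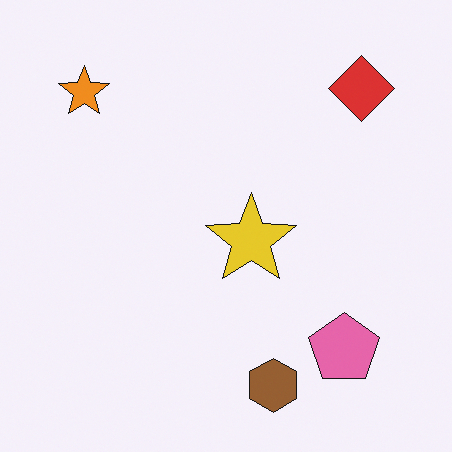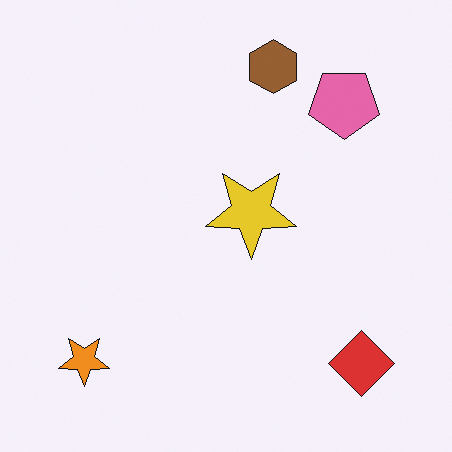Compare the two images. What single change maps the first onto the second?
The second image is the first flipped vertically (top ↔ bottom).

The brown hexagon is in the bottom of the first image and the top of the second — shapes on opposite sides of the horizontal midline have swapped in a mirror flip.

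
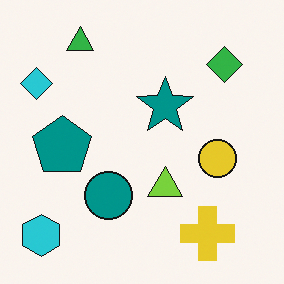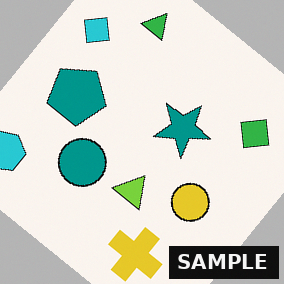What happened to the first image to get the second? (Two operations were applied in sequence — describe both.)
This is the original image rotated clockwise by a large amount — several tens of degrees, then watermarked with the text "SAMPLE" in the lower-right corner.

Every shape is tilted by the same angle and the image corners show triangular fill wedges — a whole-image rotation by a non-right angle. A dark label reading "SAMPLE" appears in the lower-right corner.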